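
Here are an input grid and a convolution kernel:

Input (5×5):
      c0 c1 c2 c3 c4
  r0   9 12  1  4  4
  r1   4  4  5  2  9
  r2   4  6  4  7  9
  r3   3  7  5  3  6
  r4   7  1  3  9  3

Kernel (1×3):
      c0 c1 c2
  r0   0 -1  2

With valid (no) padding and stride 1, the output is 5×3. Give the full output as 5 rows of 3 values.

Output[0,0]: The receptive field on the input at this output position is [9 12 1]. Elementwise product with the kernel and sum: 12·-1 + 1·2.

-10 7 4
6 -1 16
2 10 11
3 1 9
5 15 -3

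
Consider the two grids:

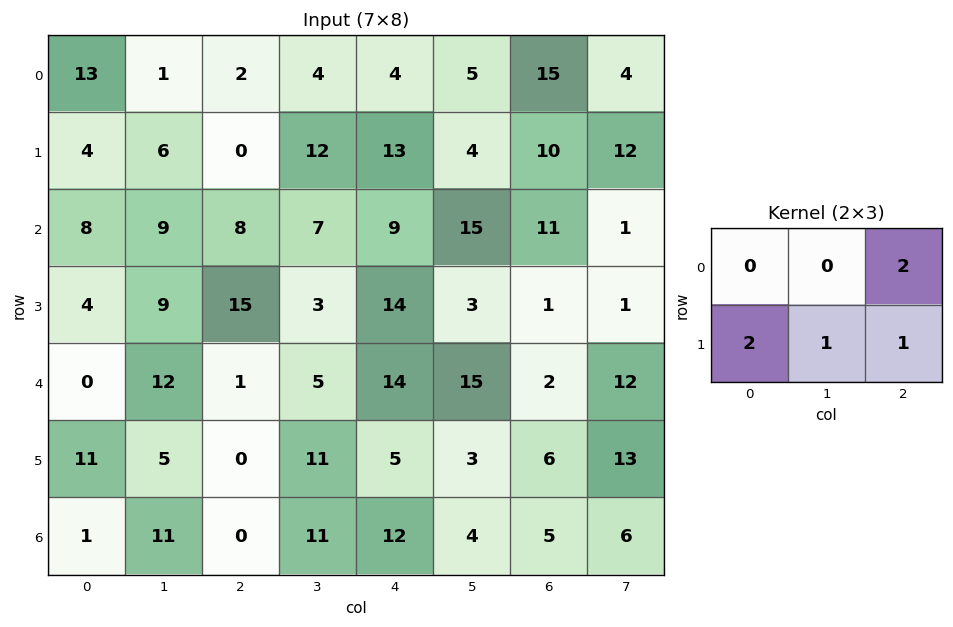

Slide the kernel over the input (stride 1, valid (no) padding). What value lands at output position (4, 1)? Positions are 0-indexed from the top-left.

The receptive field on the input at this output position is [12 1 5 / 5 0 11]. Elementwise product with the kernel and sum: 5·2 + 5·2 + 0·1 + 11·1.

31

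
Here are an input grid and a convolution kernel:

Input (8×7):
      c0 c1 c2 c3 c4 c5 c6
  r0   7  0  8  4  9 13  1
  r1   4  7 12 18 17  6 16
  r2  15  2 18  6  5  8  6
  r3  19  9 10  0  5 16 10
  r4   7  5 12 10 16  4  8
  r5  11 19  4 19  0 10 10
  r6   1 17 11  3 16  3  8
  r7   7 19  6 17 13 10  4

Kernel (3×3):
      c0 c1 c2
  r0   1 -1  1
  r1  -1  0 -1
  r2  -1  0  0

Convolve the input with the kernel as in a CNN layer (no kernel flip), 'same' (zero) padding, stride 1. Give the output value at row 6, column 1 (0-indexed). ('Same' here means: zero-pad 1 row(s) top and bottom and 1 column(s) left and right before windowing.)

-23

The receptive field on the zero-padded input at this output position is [11 19 4 / 1 17 11 / 7 19 6]. Elementwise product with the kernel and sum: 11·1 + 19·-1 + 4·1 + 1·-1 + 11·-1 + 7·-1.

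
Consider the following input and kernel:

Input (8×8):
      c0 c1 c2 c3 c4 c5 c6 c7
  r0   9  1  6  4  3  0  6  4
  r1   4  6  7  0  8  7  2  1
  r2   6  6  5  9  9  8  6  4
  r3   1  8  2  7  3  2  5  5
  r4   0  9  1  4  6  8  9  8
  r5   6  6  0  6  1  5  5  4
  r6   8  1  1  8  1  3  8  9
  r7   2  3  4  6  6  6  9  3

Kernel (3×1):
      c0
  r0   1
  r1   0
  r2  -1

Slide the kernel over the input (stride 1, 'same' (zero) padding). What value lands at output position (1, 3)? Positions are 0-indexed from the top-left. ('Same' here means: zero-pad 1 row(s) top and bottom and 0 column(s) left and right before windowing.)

-5

The receptive field on the zero-padded input at this output position is [4 / 0 / 9]. Elementwise product with the kernel and sum: 4·1 + 9·-1.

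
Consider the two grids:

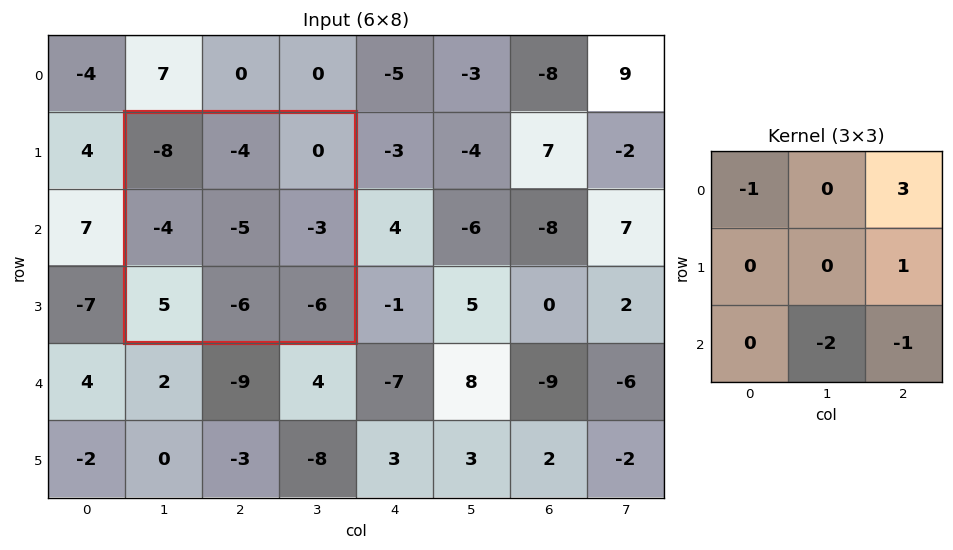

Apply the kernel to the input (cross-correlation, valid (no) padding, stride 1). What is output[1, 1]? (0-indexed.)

The receptive field on the input at this output position is [-8 -4 0 / -4 -5 -3 / 5 -6 -6]. Elementwise product with the kernel and sum: -8·-1 + 0·3 + -3·1 + -6·-2 + -6·-1.

23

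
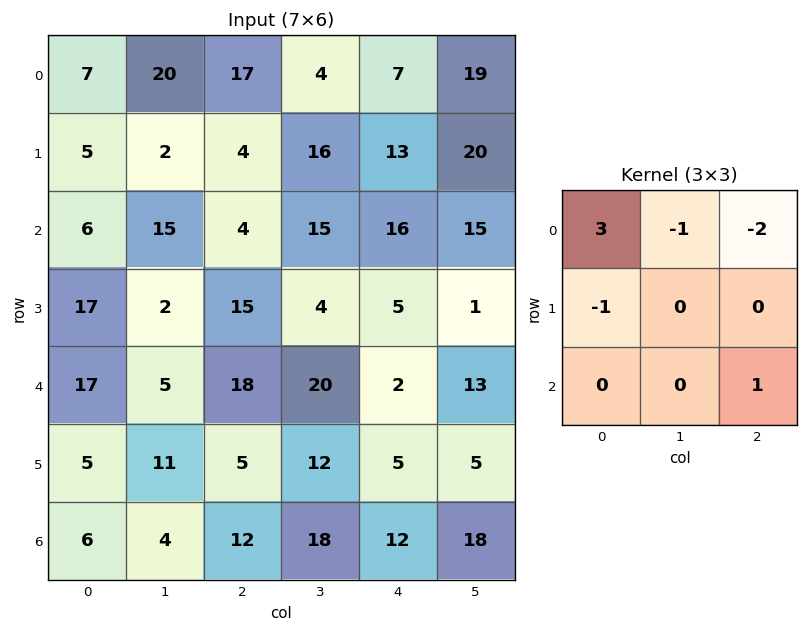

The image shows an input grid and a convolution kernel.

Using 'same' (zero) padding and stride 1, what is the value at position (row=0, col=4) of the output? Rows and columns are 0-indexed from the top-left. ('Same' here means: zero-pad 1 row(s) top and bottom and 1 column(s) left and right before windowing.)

16

The receptive field on the zero-padded input at this output position is [0 0 0 / 4 7 19 / 16 13 20]. Elementwise product with the kernel and sum: 0·3 + 0·-1 + 0·-2 + 4·-1 + 20·1.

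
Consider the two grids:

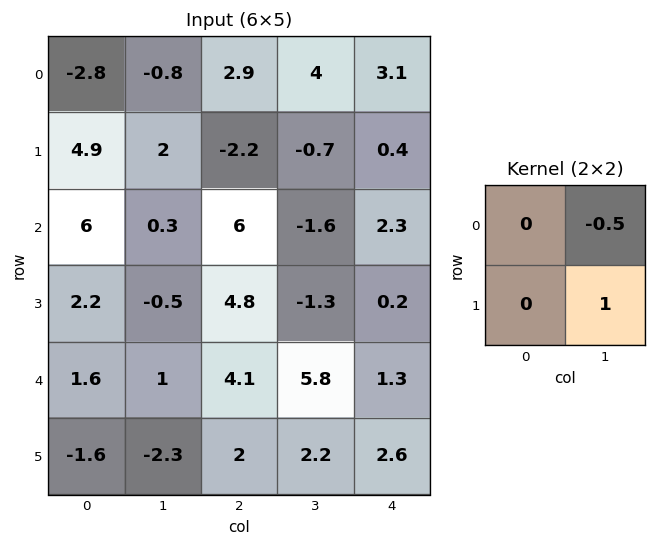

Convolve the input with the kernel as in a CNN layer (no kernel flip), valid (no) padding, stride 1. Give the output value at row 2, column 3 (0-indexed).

The receptive field on the input at this output position is [-1.6 2.3 / -1.3 0.2]. Elementwise product with the kernel and sum: 2.3·-0.5 + 0.2·1.

-0.95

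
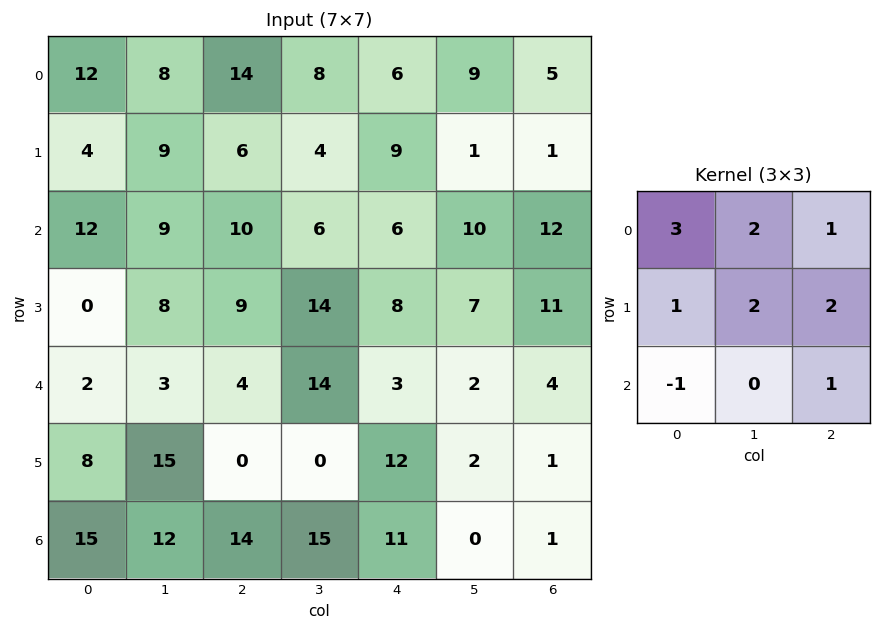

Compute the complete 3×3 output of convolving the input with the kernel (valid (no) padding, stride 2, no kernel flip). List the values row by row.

98 92 60
100 100 95
53 64 25

Output[0,0]: The receptive field on the input at this output position is [12 8 14 / 4 9 6 / 12 9 10]. Elementwise product with the kernel and sum: 12·3 + 8·2 + 14·1 + 4·1 + 9·2 + 6·2 + 12·-1 + 10·1.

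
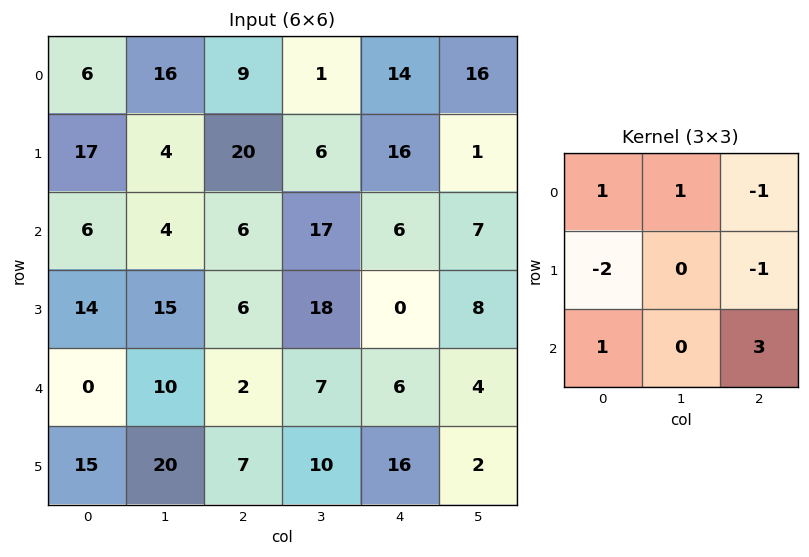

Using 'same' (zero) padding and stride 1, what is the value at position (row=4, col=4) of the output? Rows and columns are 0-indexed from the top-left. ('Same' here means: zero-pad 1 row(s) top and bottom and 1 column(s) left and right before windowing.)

The receptive field on the zero-padded input at this output position is [18 0 8 / 7 6 4 / 10 16 2]. Elementwise product with the kernel and sum: 18·1 + 0·1 + 8·-1 + 7·-2 + 4·-1 + 10·1 + 2·3.

8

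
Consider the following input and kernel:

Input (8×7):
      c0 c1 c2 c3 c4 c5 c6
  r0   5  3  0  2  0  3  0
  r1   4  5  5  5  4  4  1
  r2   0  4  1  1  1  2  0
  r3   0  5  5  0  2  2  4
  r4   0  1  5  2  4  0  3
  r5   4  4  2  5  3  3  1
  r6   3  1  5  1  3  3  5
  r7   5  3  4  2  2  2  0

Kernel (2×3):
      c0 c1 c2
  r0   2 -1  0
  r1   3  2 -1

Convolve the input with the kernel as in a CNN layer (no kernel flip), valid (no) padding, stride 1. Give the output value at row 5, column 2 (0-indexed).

13

The receptive field on the input at this output position is [2 5 3 / 5 1 3]. Elementwise product with the kernel and sum: 2·2 + 5·-1 + 5·3 + 1·2 + 3·-1.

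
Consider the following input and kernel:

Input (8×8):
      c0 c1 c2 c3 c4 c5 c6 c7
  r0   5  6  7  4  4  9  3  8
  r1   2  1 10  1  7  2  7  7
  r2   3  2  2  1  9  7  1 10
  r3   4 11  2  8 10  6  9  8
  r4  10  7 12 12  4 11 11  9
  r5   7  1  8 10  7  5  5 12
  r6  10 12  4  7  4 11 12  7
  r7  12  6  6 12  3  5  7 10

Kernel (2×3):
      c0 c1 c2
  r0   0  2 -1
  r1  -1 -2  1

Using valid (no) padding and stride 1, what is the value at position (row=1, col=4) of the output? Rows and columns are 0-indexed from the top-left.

-25

The receptive field on the input at this output position is [7 2 7 / 9 7 1]. Elementwise product with the kernel and sum: 2·2 + 7·-1 + 9·-1 + 7·-2 + 1·1.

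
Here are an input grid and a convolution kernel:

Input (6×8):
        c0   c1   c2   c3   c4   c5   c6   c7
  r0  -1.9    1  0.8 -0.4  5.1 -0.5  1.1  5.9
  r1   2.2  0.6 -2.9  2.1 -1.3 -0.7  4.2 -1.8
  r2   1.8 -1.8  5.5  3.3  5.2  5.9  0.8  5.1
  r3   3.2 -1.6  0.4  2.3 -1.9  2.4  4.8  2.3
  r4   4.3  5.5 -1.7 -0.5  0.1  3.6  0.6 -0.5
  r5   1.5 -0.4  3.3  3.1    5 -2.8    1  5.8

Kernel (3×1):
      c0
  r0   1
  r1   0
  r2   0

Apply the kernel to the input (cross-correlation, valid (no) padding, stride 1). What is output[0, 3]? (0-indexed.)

The receptive field on the input at this output position is [-0.4 / 2.1 / 3.3]. Elementwise product with the kernel and sum: -0.4·1.

-0.4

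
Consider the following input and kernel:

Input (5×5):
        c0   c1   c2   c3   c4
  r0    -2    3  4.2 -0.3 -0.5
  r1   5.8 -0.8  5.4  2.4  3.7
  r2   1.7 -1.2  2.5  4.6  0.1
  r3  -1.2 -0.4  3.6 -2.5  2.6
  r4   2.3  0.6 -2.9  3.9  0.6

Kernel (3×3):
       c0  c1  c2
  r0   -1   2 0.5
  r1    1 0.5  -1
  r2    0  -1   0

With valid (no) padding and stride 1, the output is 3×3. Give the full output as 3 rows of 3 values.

Output[0,0]: The receptive field on the input at this output position is [-2 3 4.2 / 5.8 -0.8 5.4 / 1.7 -1.2 2.5]. Elementwise product with the kernel and sum: -2·-1 + 3·2 + 4.2·0.5 + 5.8·1 + -0.8·0.5 + 5.4·-1 + -1.2·-1.
Output[0,1]: The receptive field on the input at this output position is [3 4.2 -0.3 / -0.8 5.4 2.4 / -1.2 2.5 4.6]. Elementwise product with the kernel and sum: 3·-1 + 4.2·2 + -0.3·0.5 + -0.8·1 + 5.4·0.5 + 2.4·-1 + 2.5·-1.

11.3 2.25 -6.75
-5.7 4.65 8.45
-8.45 15.3 2.6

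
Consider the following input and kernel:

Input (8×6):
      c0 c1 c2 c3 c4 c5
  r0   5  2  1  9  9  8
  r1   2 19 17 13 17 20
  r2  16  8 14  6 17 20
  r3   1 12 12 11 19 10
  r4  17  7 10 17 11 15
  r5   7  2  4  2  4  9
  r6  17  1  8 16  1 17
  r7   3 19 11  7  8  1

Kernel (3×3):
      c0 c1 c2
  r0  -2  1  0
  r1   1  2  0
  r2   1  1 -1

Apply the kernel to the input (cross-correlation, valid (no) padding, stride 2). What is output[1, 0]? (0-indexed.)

15

The receptive field on the input at this output position is [16 8 14 / 1 12 12 / 17 7 10]. Elementwise product with the kernel and sum: 16·-2 + 8·1 + 1·1 + 12·2 + 17·1 + 7·1 + 10·-1.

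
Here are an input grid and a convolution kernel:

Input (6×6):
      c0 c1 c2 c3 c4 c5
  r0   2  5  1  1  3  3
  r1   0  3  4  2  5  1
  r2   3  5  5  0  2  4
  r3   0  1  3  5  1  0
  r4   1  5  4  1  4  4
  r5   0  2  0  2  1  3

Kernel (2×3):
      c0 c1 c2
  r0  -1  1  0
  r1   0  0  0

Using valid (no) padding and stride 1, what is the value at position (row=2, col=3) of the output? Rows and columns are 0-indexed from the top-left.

The receptive field on the input at this output position is [0 2 4 / 5 1 0]. Elementwise product with the kernel and sum: 0·-1 + 2·1.

2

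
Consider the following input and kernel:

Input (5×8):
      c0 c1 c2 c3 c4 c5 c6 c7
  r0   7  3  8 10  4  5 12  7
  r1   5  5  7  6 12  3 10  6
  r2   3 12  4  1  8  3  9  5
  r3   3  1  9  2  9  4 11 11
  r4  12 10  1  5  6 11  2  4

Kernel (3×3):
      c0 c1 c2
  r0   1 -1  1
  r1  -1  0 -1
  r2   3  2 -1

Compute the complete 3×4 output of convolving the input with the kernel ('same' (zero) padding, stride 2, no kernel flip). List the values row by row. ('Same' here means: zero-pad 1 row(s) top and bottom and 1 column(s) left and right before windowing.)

Output[0,0]: The receptive field on the zero-padded input at this output position is [0 0 0 / 0 7 3 / 0 5 5]. Elementwise product with the kernel and sum: 0·1 + 0·-1 + 0·1 + 0·-1 + 3·-1 + 0·3 + 5·2 + 5·-1.

2 10 24 11
-7 10 13 14
-12 -21 -19 -11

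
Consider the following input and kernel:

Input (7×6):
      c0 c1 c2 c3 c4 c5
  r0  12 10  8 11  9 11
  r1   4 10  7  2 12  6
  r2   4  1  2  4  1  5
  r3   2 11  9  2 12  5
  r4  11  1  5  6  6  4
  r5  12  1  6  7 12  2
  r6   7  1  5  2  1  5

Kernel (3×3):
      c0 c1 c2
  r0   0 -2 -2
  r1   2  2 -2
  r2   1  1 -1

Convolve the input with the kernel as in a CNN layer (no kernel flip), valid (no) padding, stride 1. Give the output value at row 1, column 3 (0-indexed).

-27

The receptive field on the input at this output position is [2 12 6 / 4 1 5 / 2 12 5]. Elementwise product with the kernel and sum: 12·-2 + 6·-2 + 4·2 + 1·2 + 5·-2 + 2·1 + 12·1 + 5·-1.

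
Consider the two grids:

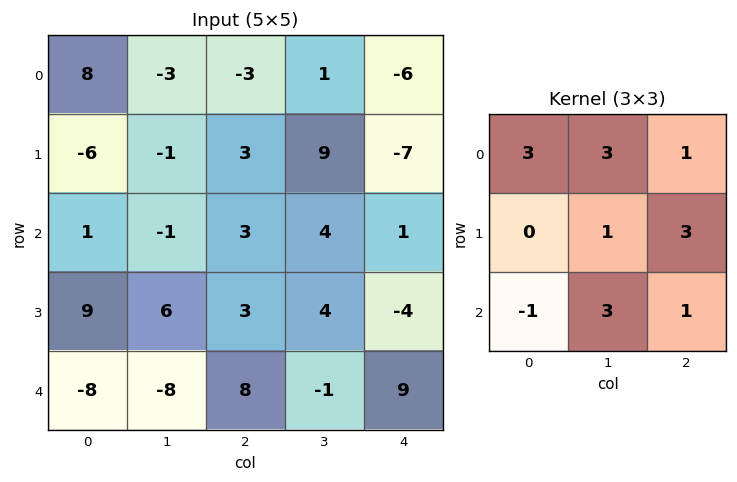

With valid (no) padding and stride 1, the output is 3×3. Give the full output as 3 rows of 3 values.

Output[0,0]: The receptive field on the input at this output position is [8 -3 -3 / -6 -1 3 / 1 -1 3]. Elementwise product with the kernel and sum: 8·3 + -3·3 + -3·1 + -1·1 + 3·3 + 1·-1 + -1·3 + 3·1.

19 27 -14
2 37 41
10 56 12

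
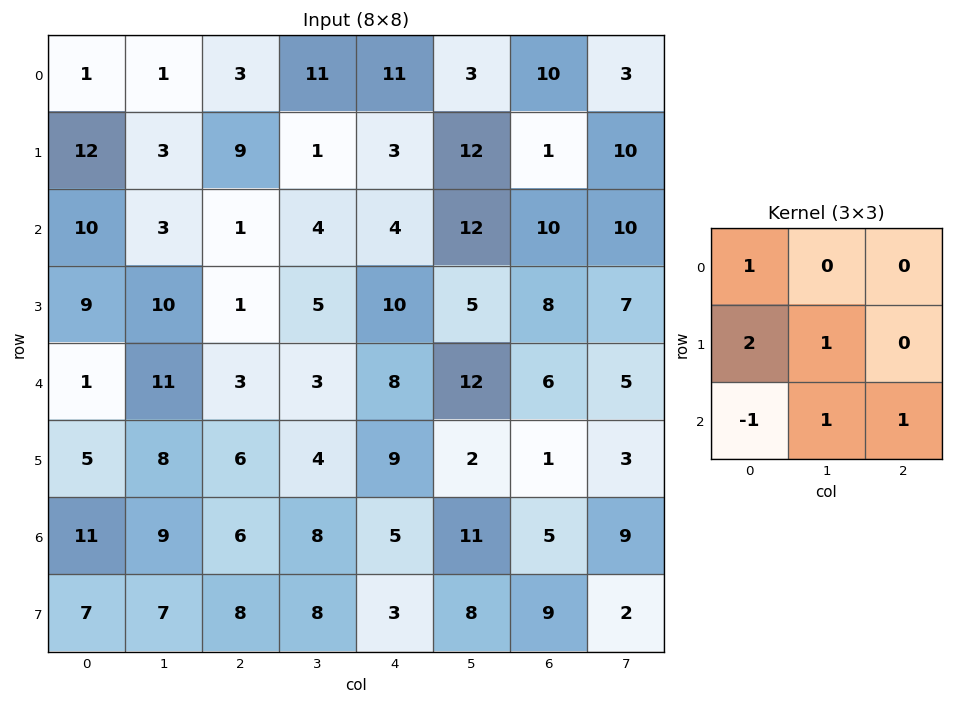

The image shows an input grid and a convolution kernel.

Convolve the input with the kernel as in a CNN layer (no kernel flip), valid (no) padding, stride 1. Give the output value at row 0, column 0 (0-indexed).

22

The receptive field on the input at this output position is [1 1 3 / 12 3 9 / 10 3 1]. Elementwise product with the kernel and sum: 1·1 + 12·2 + 3·1 + 10·-1 + 3·1 + 1·1.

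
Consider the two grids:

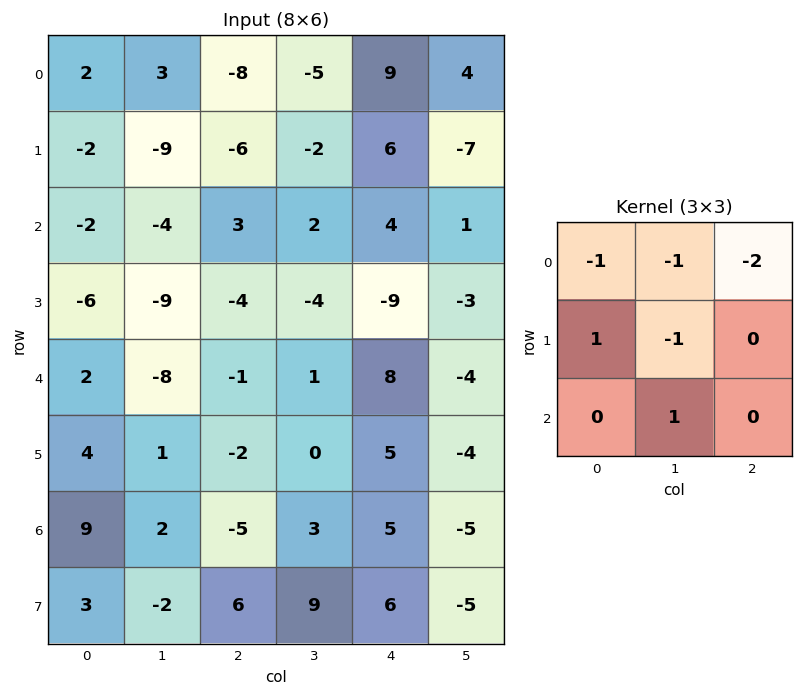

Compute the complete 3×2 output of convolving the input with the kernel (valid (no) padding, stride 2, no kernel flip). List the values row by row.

Output[0,0]: The receptive field on the input at this output position is [2 3 -8 / -2 -9 -6 / -2 -4 3]. Elementwise product with the kernel and sum: 2·-1 + 3·-1 + -8·-2 + -2·1 + -9·-1 + -4·1.

14 -7
-5 -12
13 -15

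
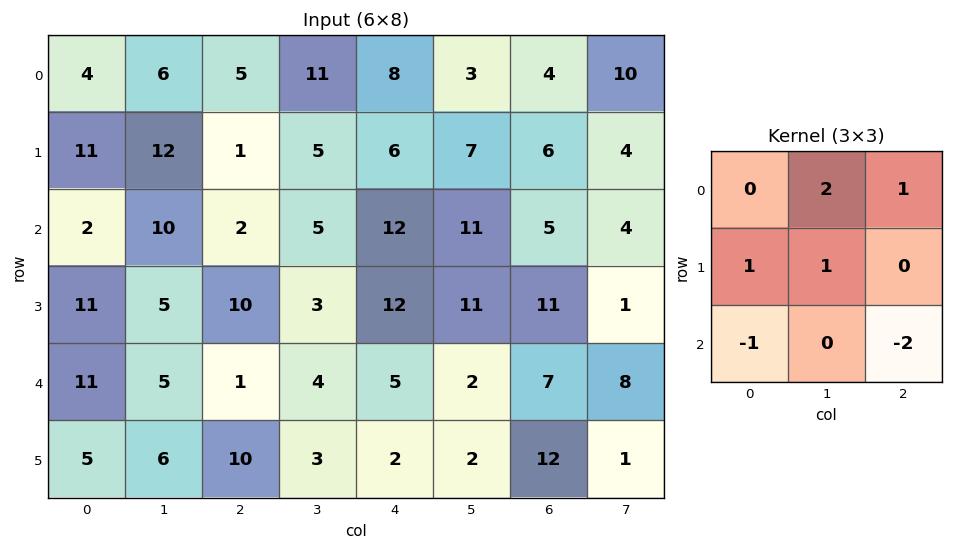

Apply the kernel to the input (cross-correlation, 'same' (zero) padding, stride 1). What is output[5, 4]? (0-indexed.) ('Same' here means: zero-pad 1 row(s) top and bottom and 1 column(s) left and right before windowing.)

The receptive field on the zero-padded input at this output position is [4 5 2 / 3 2 2 / 0 0 0]. Elementwise product with the kernel and sum: 5·2 + 2·1 + 3·1 + 2·1 + 0·-1 + 0·-2.

17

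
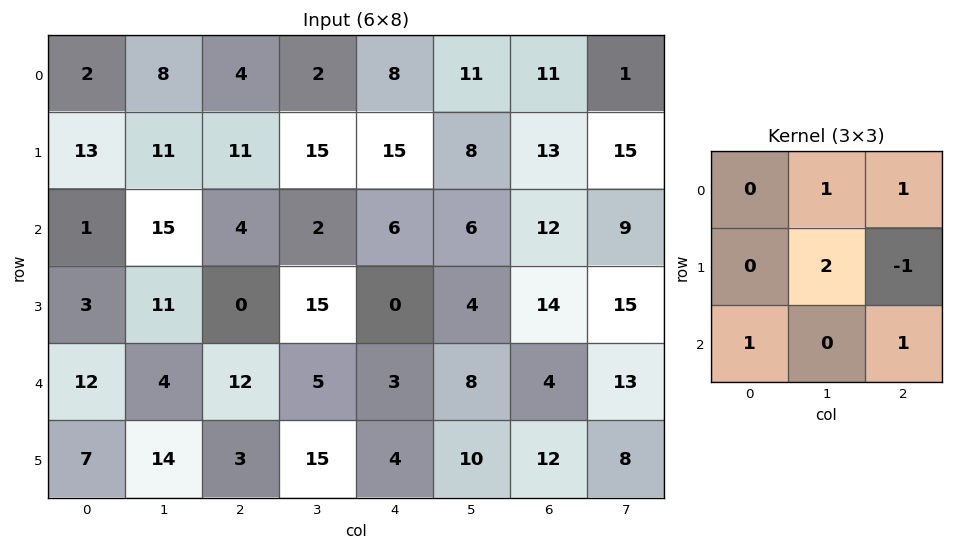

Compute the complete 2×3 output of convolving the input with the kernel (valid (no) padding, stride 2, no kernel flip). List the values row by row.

28 35 43
65 53 19

Output[0,0]: The receptive field on the input at this output position is [2 8 4 / 13 11 11 / 1 15 4]. Elementwise product with the kernel and sum: 8·1 + 4·1 + 11·2 + 11·-1 + 1·1 + 4·1.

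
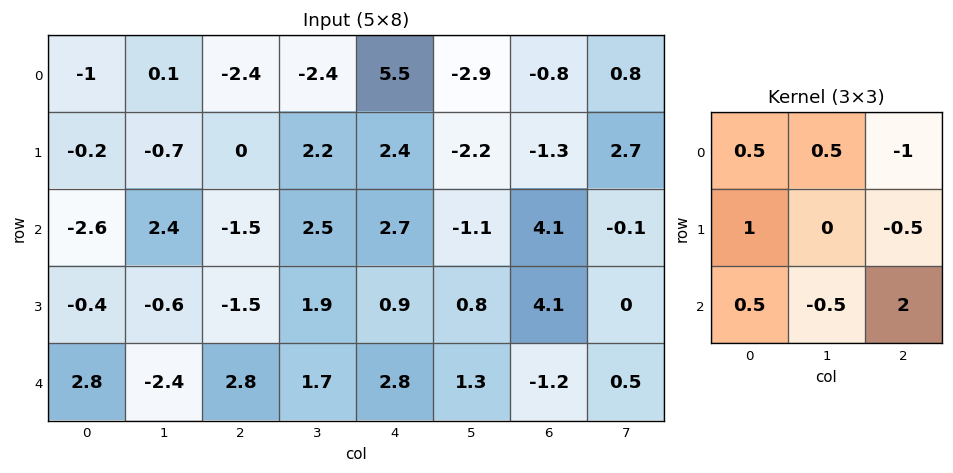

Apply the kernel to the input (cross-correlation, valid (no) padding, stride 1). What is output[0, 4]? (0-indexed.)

15.25

The receptive field on the input at this output position is [5.5 -2.9 -0.8 / 2.4 -2.2 -1.3 / 2.7 -1.1 4.1]. Elementwise product with the kernel and sum: 5.5·0.5 + -2.9·0.5 + -0.8·-1 + 2.4·1 + -1.3·-0.5 + 2.7·0.5 + -1.1·-0.5 + 4.1·2.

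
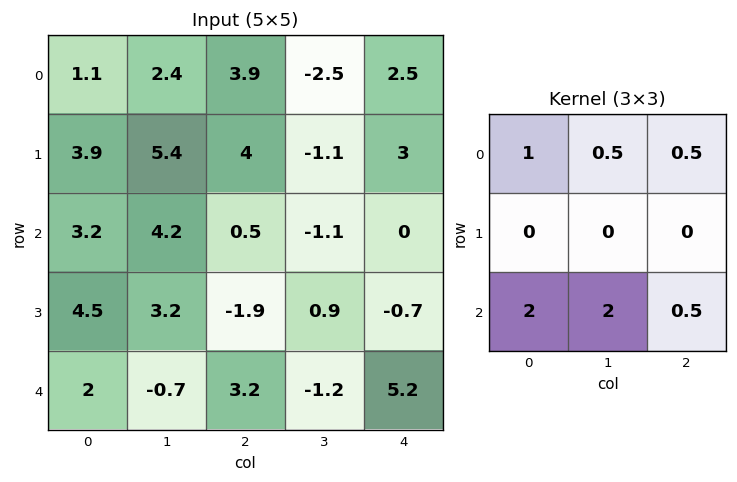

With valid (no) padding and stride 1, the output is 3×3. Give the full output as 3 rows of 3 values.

Output[0,0]: The receptive field on the input at this output position is [1.1 2.4 3.9 / 3.9 5.4 4 / 3.2 4.2 0.5]. Elementwise product with the kernel and sum: 1.1·1 + 2.4·0.5 + 3.9·0.5 + 3.2·2 + 4.2·2 + 0.5·0.5.
Output[0,1]: The receptive field on the input at this output position is [2.4 3.9 -2.5 / 5.4 4 -1.1 / 4.2 0.5 -1.1]. Elementwise product with the kernel and sum: 2.4·1 + 3.9·0.5 + -2.5·0.5 + 4.2·2 + 0.5·2 + -1.1·0.5.

19.3 11.95 2.7
23.05 9.9 2.6
9.75 8.3 6.55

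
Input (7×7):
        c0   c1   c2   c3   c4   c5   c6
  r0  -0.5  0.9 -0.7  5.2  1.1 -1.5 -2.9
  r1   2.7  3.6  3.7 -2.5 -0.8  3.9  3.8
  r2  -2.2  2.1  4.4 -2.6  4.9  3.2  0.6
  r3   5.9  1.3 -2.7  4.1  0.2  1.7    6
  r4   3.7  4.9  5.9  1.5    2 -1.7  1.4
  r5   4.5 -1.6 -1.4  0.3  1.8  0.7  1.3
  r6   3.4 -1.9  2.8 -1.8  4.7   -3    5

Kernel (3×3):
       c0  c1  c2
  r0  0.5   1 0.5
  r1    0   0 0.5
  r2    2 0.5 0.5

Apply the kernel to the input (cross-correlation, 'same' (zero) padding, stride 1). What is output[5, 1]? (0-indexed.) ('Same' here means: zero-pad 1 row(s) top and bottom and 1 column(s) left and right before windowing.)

16.25

The receptive field on the zero-padded input at this output position is [3.7 4.9 5.9 / 4.5 -1.6 -1.4 / 3.4 -1.9 2.8]. Elementwise product with the kernel and sum: 3.7·0.5 + 4.9·1 + 5.9·0.5 + -1.4·0.5 + 3.4·2 + -1.9·0.5 + 2.8·0.5.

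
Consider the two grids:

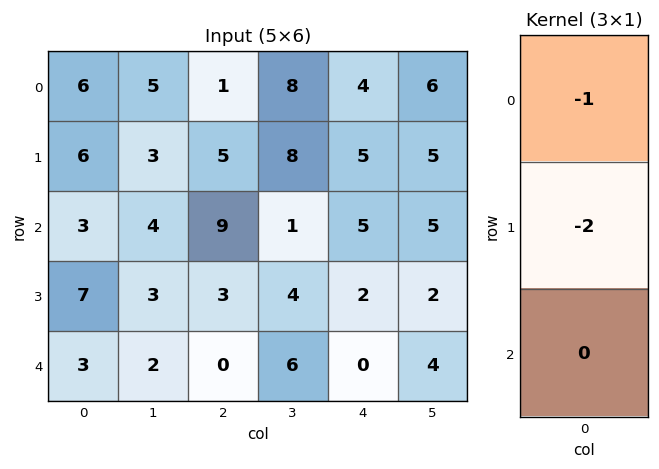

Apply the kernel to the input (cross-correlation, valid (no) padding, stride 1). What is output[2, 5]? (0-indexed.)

The receptive field on the input at this output position is [5 / 2 / 4]. Elementwise product with the kernel and sum: 5·-1 + 2·-2.

-9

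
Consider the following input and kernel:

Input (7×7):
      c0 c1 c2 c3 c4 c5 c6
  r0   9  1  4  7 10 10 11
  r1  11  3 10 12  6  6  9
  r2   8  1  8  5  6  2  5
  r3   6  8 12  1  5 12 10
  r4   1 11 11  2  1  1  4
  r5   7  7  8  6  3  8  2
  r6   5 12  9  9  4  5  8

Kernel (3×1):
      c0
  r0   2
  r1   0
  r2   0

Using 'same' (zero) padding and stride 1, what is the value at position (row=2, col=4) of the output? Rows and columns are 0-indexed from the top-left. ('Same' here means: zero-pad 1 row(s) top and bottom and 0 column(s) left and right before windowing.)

12

The receptive field on the zero-padded input at this output position is [6 / 6 / 5]. Elementwise product with the kernel and sum: 6·2.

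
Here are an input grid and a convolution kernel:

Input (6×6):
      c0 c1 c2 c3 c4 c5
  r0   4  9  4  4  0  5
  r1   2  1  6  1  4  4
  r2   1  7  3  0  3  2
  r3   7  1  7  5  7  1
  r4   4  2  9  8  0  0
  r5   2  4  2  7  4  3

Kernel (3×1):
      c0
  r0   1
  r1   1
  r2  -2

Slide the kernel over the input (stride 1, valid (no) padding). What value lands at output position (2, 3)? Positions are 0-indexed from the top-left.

-11

The receptive field on the input at this output position is [0 / 5 / 8]. Elementwise product with the kernel and sum: 0·1 + 5·1 + 8·-2.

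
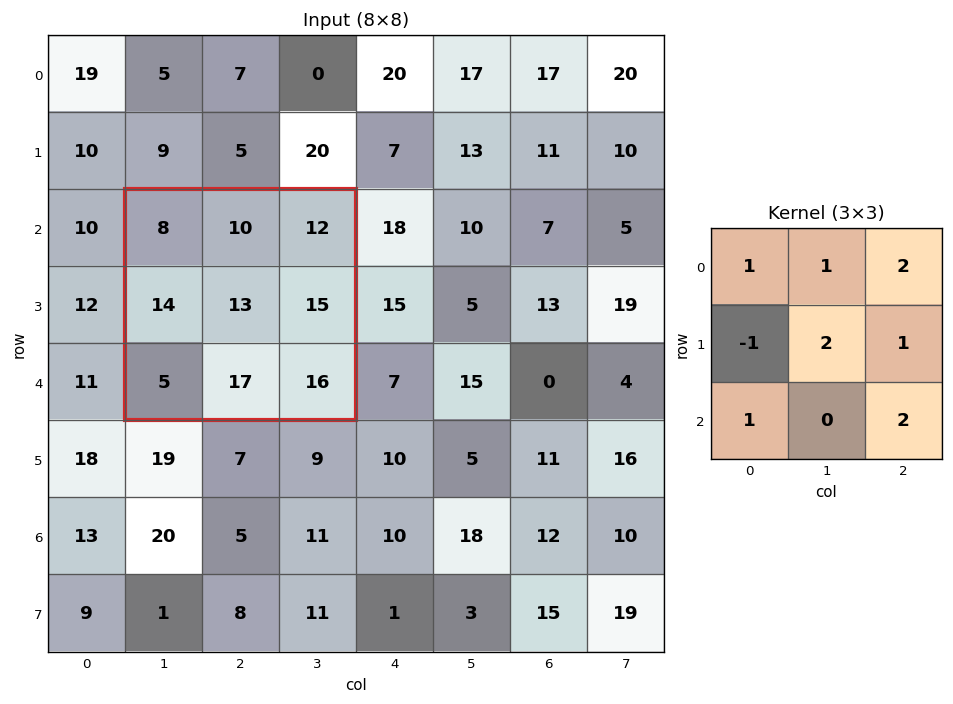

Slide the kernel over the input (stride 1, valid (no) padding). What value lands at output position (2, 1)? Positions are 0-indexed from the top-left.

The receptive field on the input at this output position is [8 10 12 / 14 13 15 / 5 17 16]. Elementwise product with the kernel and sum: 8·1 + 10·1 + 12·2 + 14·-1 + 13·2 + 15·1 + 5·1 + 16·2.

106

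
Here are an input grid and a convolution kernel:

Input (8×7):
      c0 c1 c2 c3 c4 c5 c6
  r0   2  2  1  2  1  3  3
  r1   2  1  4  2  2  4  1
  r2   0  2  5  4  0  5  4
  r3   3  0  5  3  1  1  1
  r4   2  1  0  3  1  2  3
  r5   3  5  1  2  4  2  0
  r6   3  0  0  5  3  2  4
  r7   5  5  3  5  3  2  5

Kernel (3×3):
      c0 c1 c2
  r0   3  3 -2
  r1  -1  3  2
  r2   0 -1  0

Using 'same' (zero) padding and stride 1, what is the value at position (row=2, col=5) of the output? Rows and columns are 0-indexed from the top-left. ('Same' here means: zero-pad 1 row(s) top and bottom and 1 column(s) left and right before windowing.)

The receptive field on the zero-padded input at this output position is [2 4 1 / 0 5 4 / 1 1 1]. Elementwise product with the kernel and sum: 2·3 + 4·3 + 1·-2 + 0·-1 + 5·3 + 4·2 + 1·-1.

38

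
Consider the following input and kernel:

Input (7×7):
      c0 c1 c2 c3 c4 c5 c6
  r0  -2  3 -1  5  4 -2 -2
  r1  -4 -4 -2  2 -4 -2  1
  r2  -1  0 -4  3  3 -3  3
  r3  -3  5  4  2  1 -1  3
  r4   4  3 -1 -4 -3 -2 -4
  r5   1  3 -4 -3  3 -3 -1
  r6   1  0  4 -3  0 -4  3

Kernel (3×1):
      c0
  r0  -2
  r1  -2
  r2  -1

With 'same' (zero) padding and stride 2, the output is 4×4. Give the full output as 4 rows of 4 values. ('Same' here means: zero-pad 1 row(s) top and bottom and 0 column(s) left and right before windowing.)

Output[0,0]: The receptive field on the zero-padded input at this output position is [0 / -2 / -4]. Elementwise product with the kernel and sum: 0·-2 + -2·-2 + -4·-1.

8 4 -4 3
13 8 1 -11
-3 -2 1 3
-4 0 -6 -4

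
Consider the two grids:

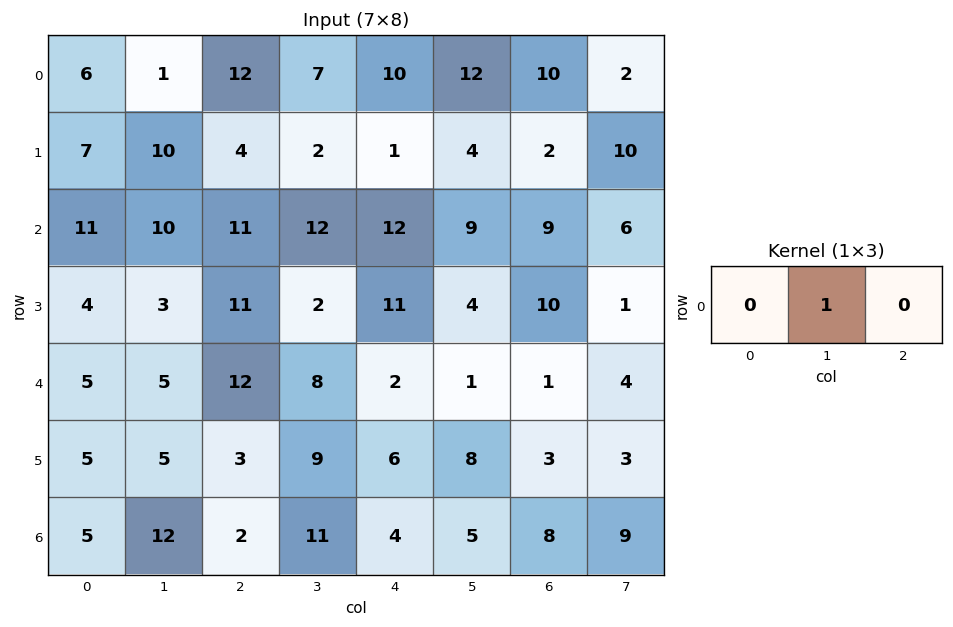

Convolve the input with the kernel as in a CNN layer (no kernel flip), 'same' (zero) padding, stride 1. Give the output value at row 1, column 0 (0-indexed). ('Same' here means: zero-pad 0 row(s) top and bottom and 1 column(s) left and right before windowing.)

The receptive field on the zero-padded input at this output position is [0 7 10]. Elementwise product with the kernel and sum: 7·1.

7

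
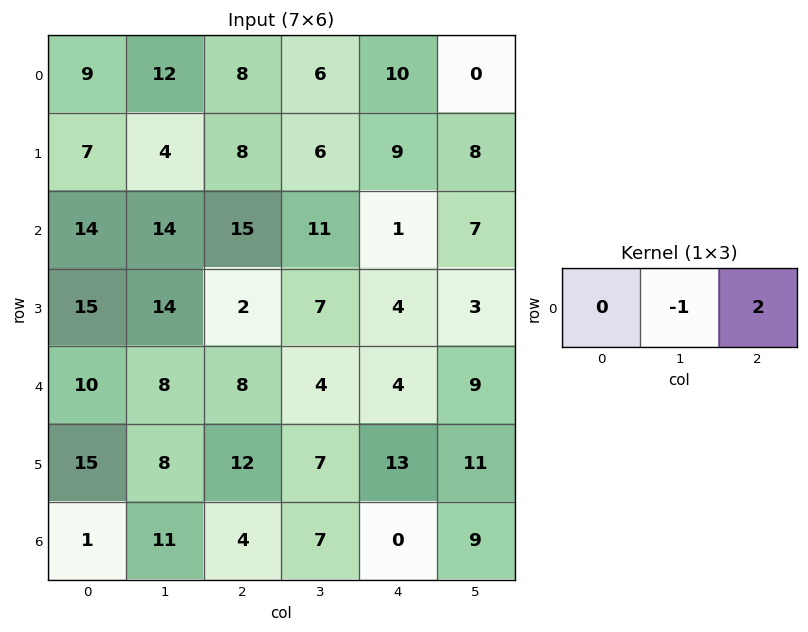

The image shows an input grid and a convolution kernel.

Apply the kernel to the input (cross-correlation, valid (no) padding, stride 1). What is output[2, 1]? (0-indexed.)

7

The receptive field on the input at this output position is [14 15 11]. Elementwise product with the kernel and sum: 15·-1 + 11·2.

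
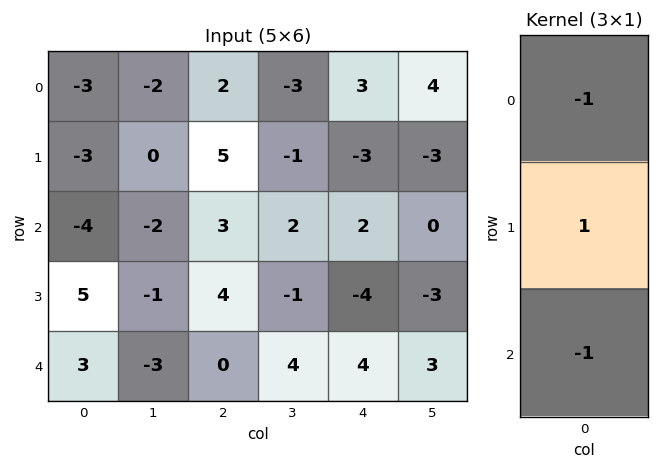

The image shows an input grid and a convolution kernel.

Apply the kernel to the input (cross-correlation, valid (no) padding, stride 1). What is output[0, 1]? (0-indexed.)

4

The receptive field on the input at this output position is [-2 / 0 / -2]. Elementwise product with the kernel and sum: -2·-1 + 0·1 + -2·-1.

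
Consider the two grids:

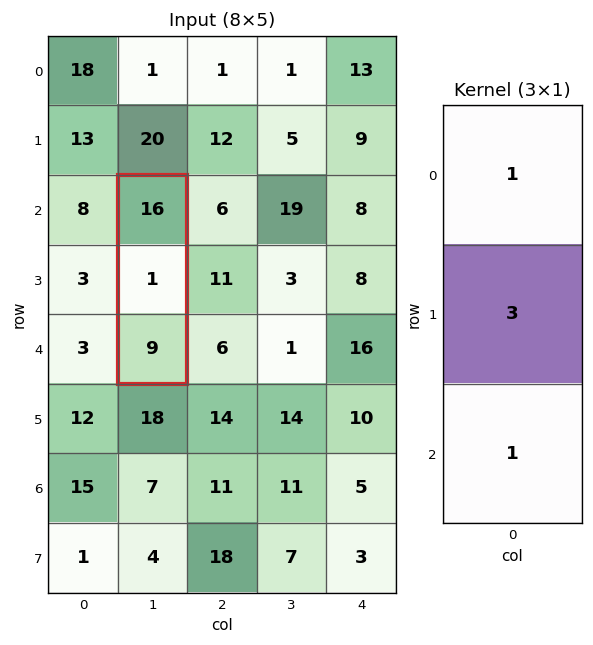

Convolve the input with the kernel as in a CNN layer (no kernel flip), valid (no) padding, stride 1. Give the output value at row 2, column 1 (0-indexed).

28

The receptive field on the input at this output position is [16 / 1 / 9]. Elementwise product with the kernel and sum: 16·1 + 1·3 + 9·1.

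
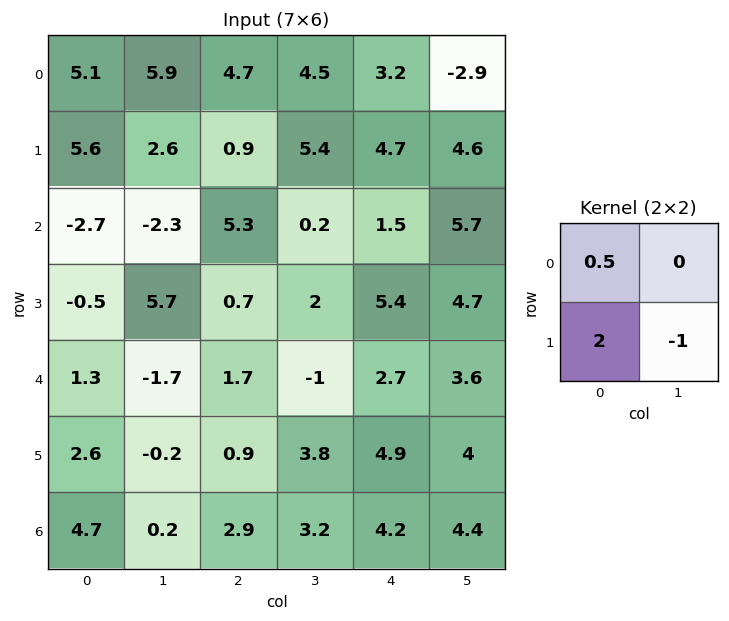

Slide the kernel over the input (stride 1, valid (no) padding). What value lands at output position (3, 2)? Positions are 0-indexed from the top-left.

4.75

The receptive field on the input at this output position is [0.7 2 / 1.7 -1]. Elementwise product with the kernel and sum: 0.7·0.5 + 1.7·2 + -1·-1.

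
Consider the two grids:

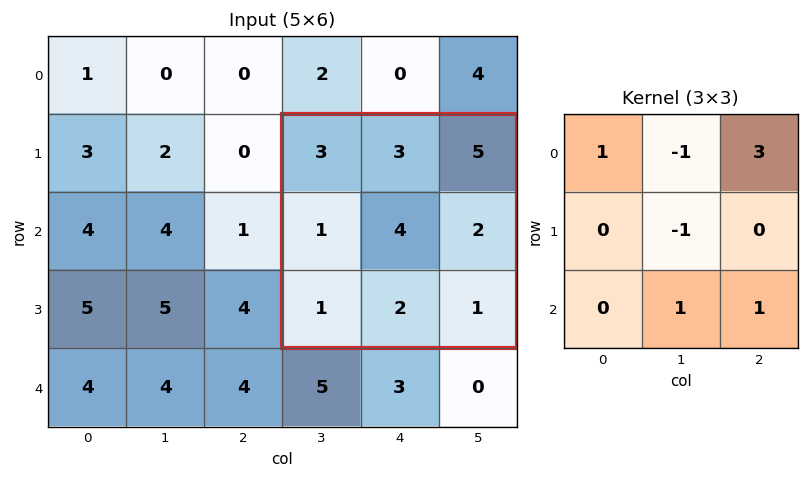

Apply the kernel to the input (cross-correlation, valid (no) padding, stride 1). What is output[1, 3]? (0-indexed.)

14

The receptive field on the input at this output position is [3 3 5 / 1 4 2 / 1 2 1]. Elementwise product with the kernel and sum: 3·1 + 3·-1 + 5·3 + 4·-1 + 2·1 + 1·1.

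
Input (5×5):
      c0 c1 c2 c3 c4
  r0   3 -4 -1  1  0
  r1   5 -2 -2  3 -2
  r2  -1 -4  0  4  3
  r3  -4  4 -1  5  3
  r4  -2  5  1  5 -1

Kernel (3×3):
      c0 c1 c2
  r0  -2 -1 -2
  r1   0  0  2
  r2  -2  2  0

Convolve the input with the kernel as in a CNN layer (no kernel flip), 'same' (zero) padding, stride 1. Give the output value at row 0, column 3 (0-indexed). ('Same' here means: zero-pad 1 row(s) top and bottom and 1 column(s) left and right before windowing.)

10

The receptive field on the zero-padded input at this output position is [0 0 0 / -1 1 0 / -2 3 -2]. Elementwise product with the kernel and sum: 0·-2 + 0·-1 + 0·-2 + 0·2 + -2·-2 + 3·2.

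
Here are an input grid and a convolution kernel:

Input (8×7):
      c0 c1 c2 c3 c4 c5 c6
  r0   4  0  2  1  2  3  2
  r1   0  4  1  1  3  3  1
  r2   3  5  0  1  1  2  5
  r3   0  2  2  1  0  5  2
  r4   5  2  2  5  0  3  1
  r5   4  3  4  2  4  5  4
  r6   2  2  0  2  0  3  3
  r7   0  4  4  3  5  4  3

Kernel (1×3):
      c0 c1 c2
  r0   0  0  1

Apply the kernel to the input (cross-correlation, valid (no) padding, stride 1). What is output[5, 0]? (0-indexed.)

4

The receptive field on the input at this output position is [4 3 4]. Elementwise product with the kernel and sum: 4·1.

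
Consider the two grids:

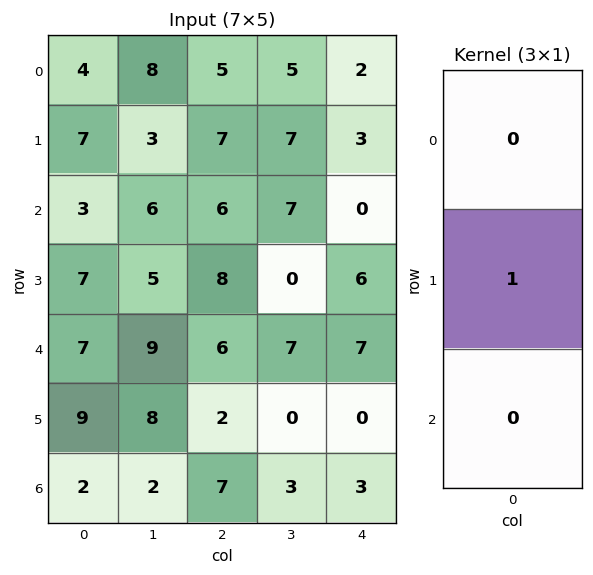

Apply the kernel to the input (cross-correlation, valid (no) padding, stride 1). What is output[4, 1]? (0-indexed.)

The receptive field on the input at this output position is [9 / 8 / 2]. Elementwise product with the kernel and sum: 8·1.

8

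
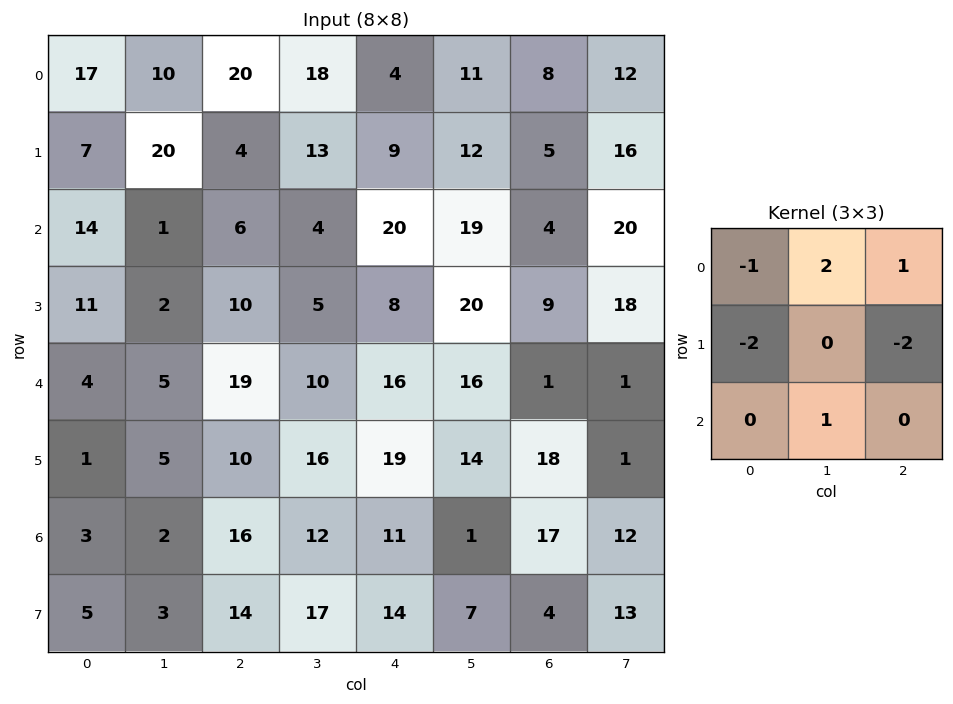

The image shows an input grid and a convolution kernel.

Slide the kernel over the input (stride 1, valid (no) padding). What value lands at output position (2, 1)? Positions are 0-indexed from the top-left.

The receptive field on the input at this output position is [1 6 4 / 2 10 5 / 5 19 10]. Elementwise product with the kernel and sum: 1·-1 + 6·2 + 4·1 + 2·-2 + 5·-2 + 19·1.

20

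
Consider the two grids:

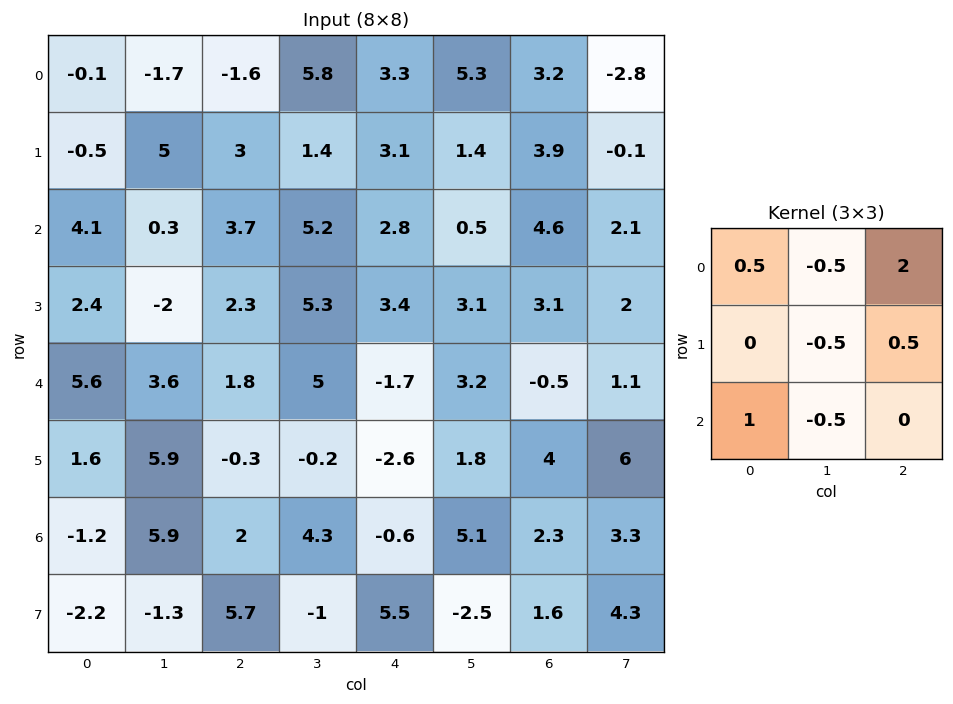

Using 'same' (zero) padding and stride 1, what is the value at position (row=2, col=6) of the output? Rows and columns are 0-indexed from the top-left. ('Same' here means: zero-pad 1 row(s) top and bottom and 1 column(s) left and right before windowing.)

The receptive field on the zero-padded input at this output position is [1.4 3.9 -0.1 / 0.5 4.6 2.1 / 3.1 3.1 2]. Elementwise product with the kernel and sum: 1.4·0.5 + 3.9·-0.5 + -0.1·2 + 4.6·-0.5 + 2.1·0.5 + 3.1·1 + 3.1·-0.5.

-1.15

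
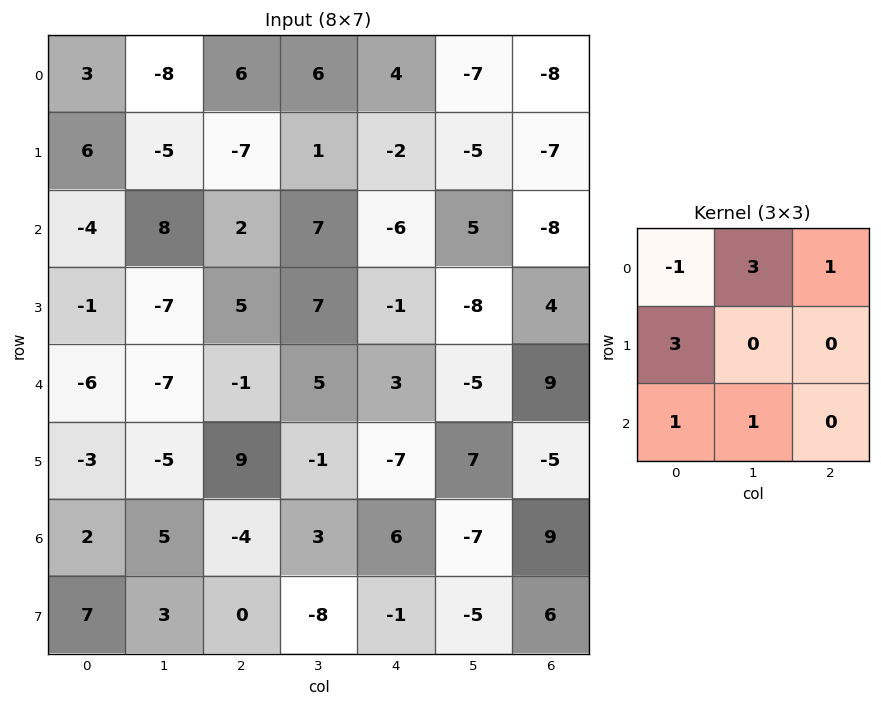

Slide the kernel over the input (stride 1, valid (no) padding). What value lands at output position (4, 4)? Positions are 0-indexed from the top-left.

-31

The receptive field on the input at this output position is [3 -5 9 / -7 7 -5 / 6 -7 9]. Elementwise product with the kernel and sum: 3·-1 + -5·3 + 9·1 + -7·3 + 6·1 + -7·1.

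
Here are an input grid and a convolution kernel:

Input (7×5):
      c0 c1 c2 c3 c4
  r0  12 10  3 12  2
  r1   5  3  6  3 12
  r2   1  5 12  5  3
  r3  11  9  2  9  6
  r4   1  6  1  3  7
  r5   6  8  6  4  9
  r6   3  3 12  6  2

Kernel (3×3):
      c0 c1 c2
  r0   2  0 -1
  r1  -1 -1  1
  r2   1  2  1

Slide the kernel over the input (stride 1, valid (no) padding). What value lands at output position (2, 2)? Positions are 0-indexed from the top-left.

The receptive field on the input at this output position is [12 5 3 / 2 9 6 / 1 3 7]. Elementwise product with the kernel and sum: 12·2 + 3·-1 + 2·-1 + 9·-1 + 6·1 + 1·1 + 3·2 + 7·1.

30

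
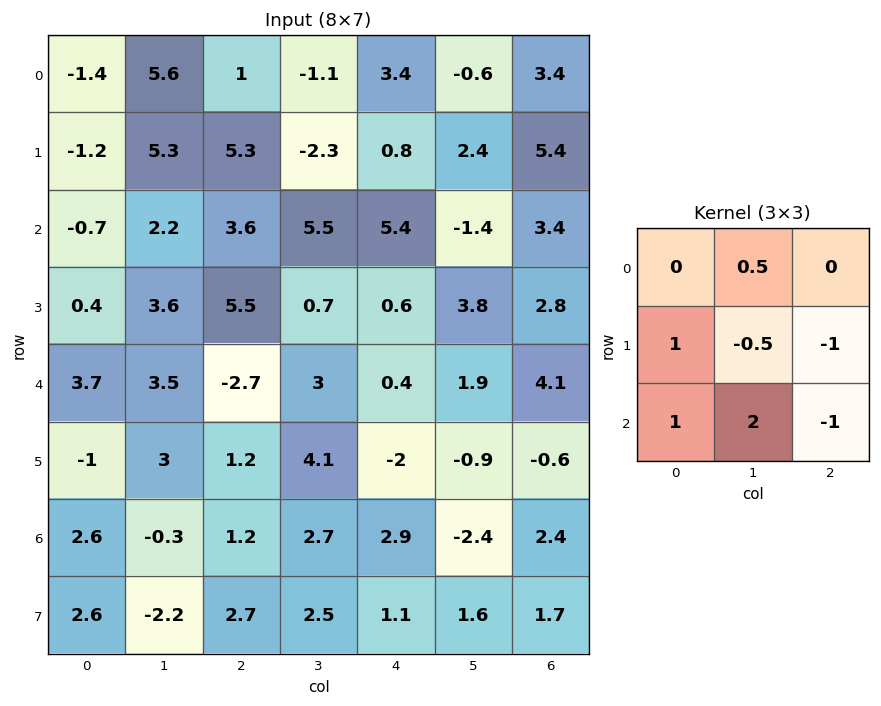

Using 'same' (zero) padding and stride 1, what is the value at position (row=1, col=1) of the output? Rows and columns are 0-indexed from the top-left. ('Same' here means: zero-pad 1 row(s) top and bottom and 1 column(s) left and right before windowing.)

The receptive field on the zero-padded input at this output position is [-1.4 5.6 1 / -1.2 5.3 5.3 / -0.7 2.2 3.6]. Elementwise product with the kernel and sum: 5.6·0.5 + -1.2·1 + 5.3·-0.5 + 5.3·-1 + -0.7·1 + 2.2·2 + 3.6·-1.

-6.25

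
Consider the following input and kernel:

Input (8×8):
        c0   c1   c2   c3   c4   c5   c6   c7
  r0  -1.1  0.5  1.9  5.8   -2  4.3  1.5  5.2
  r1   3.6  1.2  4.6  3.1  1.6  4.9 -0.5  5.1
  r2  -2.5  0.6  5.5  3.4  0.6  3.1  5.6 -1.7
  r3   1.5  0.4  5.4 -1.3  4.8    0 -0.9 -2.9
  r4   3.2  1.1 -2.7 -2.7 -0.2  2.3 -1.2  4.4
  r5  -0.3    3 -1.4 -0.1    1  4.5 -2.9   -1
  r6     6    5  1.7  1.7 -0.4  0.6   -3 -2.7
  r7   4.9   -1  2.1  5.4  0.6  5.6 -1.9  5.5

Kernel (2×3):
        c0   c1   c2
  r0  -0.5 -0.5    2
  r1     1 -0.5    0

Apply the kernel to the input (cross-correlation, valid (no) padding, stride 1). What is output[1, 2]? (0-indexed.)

3.15

The receptive field on the input at this output position is [4.6 3.1 1.6 / 5.5 3.4 0.6]. Elementwise product with the kernel and sum: 4.6·-0.5 + 3.1·-0.5 + 1.6·2 + 5.5·1 + 3.4·-0.5.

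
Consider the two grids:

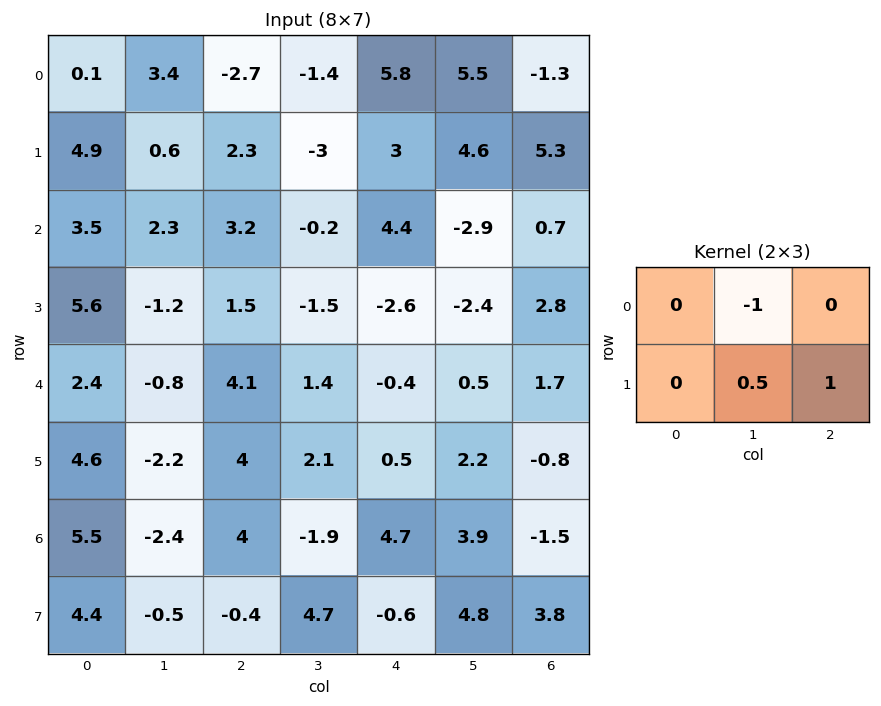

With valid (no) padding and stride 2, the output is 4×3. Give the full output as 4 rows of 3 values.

-0.8 2.9 2.1
-1.4 -3.15 4.5
3.7 0.15 -0.2
1.75 3.65 2.3

Output[0,0]: The receptive field on the input at this output position is [0.1 3.4 -2.7 / 4.9 0.6 2.3]. Elementwise product with the kernel and sum: 3.4·-1 + 0.6·0.5 + 2.3·1.
Output[0,1]: The receptive field on the input at this output position is [-2.7 -1.4 5.8 / 2.3 -3 3]. Elementwise product with the kernel and sum: -1.4·-1 + -3·0.5 + 3·1.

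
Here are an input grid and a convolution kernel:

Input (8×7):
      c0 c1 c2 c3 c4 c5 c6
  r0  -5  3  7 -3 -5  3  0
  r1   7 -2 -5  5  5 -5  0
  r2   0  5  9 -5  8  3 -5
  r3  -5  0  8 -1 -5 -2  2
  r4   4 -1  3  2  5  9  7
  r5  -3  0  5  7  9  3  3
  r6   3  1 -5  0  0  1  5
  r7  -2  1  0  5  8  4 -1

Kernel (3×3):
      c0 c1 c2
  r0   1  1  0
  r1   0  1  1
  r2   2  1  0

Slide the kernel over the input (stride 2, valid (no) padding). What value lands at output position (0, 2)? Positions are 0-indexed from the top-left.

12

The receptive field on the input at this output position is [-5 3 0 / 5 -5 0 / 8 3 -5]. Elementwise product with the kernel and sum: -5·1 + 3·1 + -5·1 + 0·1 + 8·2 + 3·1.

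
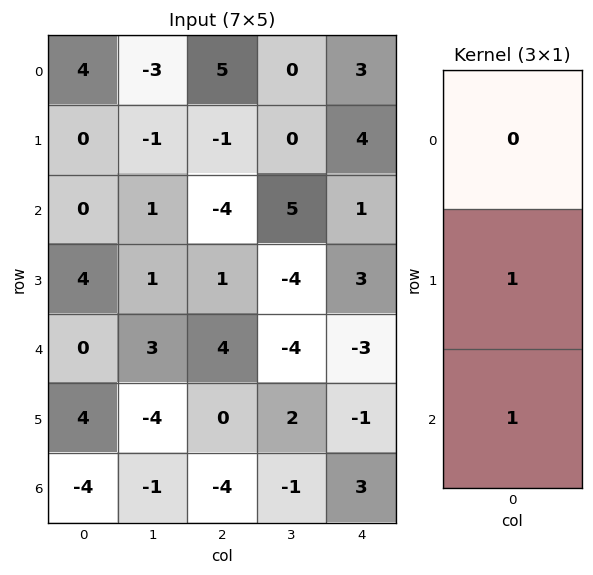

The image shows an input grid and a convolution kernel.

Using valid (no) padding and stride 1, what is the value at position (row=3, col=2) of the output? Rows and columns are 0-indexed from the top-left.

The receptive field on the input at this output position is [1 / 4 / 0]. Elementwise product with the kernel and sum: 4·1 + 0·1.

4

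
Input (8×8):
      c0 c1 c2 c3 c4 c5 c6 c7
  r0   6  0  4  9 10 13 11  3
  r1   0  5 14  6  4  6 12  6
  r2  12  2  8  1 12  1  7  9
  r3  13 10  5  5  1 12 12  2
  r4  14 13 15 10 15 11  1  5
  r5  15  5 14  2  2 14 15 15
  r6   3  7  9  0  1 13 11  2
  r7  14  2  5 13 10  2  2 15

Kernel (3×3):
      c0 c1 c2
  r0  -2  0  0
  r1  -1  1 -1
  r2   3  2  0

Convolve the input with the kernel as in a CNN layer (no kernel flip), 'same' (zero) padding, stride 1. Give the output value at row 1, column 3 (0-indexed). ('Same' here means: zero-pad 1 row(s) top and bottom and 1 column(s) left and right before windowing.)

6

The receptive field on the zero-padded input at this output position is [4 9 10 / 14 6 4 / 8 1 12]. Elementwise product with the kernel and sum: 4·-2 + 14·-1 + 6·1 + 4·-1 + 8·3 + 1·2.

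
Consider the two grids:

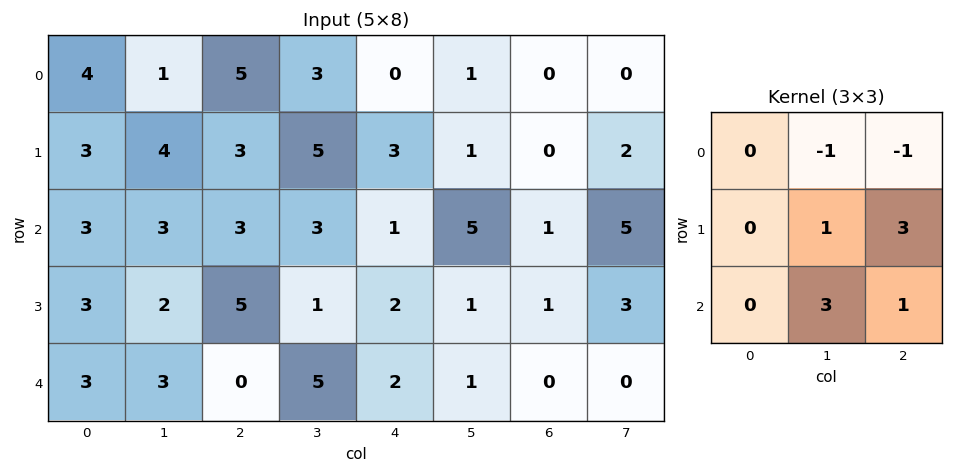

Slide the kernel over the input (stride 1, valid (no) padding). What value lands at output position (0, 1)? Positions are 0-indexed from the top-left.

22

The receptive field on the input at this output position is [1 5 3 / 4 3 5 / 3 3 3]. Elementwise product with the kernel and sum: 5·-1 + 3·-1 + 3·1 + 5·3 + 3·3 + 3·1.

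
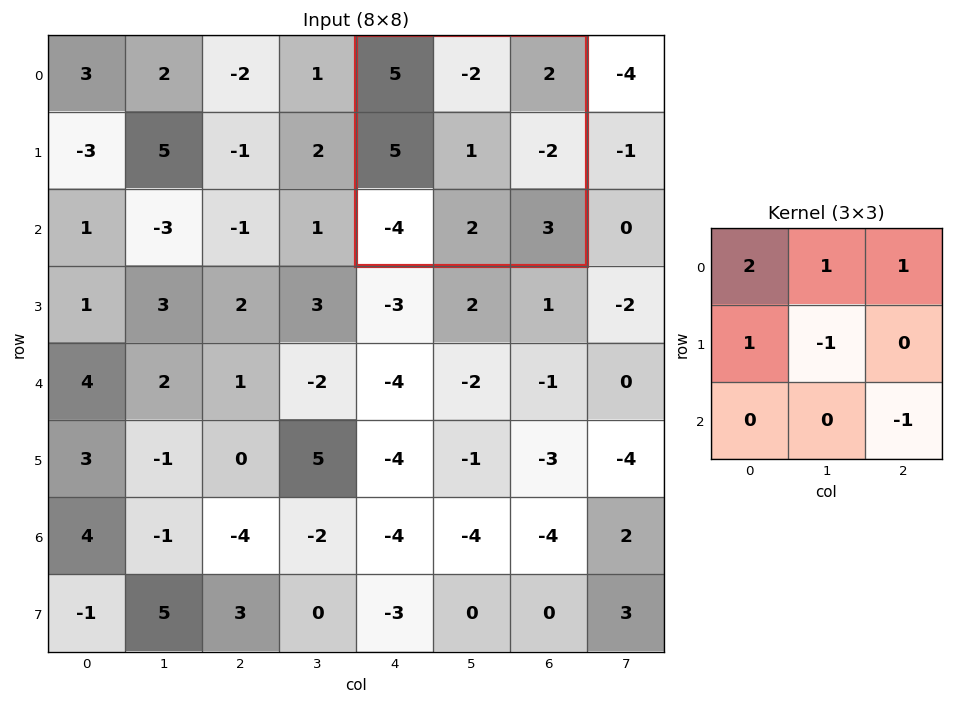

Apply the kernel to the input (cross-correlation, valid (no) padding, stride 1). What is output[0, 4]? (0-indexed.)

11

The receptive field on the input at this output position is [5 -2 2 / 5 1 -2 / -4 2 3]. Elementwise product with the kernel and sum: 5·2 + -2·1 + 2·1 + 5·1 + 1·-1 + 3·-1.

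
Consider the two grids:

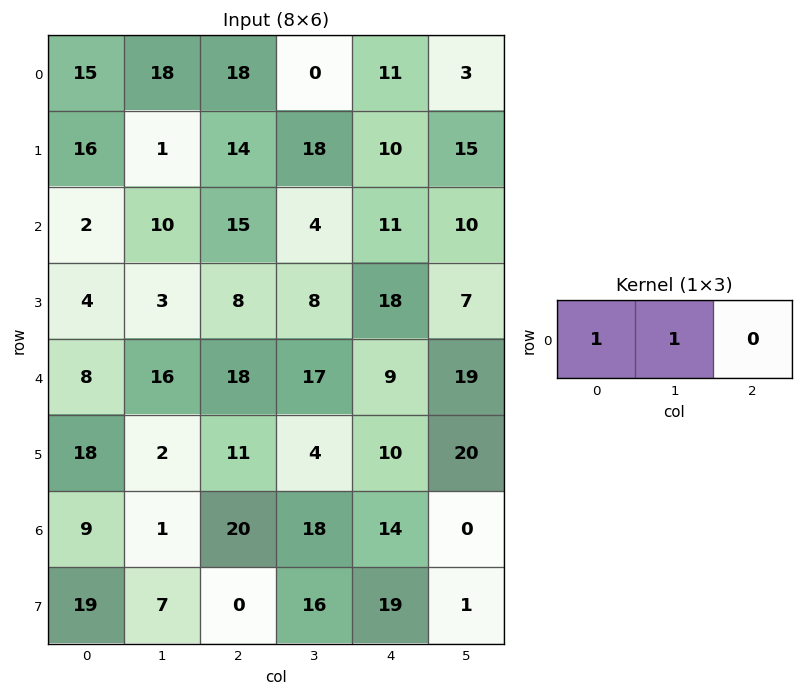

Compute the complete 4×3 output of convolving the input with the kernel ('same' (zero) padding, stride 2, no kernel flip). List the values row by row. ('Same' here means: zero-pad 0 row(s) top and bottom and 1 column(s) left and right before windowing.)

Output[0,0]: The receptive field on the zero-padded input at this output position is [0 15 18]. Elementwise product with the kernel and sum: 0·1 + 15·1.
Output[0,1]: The receptive field on the zero-padded input at this output position is [18 18 0]. Elementwise product with the kernel and sum: 18·1 + 18·1.

15 36 11
2 25 15
8 34 26
9 21 32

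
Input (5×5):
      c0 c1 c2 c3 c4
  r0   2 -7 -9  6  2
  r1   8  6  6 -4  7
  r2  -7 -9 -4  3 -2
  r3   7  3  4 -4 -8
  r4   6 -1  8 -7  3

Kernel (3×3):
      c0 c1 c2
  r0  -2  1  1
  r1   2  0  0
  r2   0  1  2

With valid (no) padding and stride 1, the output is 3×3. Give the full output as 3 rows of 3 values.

Output[0,0]: The receptive field on the input at this output position is [2 -7 -9 / 8 6 6 / -7 -9 -4]. Elementwise product with the kernel and sum: 2·-2 + -7·1 + -9·1 + 8·2 + -9·1 + -4·2.

-21 25 37
-7 -32 -37
30 17 16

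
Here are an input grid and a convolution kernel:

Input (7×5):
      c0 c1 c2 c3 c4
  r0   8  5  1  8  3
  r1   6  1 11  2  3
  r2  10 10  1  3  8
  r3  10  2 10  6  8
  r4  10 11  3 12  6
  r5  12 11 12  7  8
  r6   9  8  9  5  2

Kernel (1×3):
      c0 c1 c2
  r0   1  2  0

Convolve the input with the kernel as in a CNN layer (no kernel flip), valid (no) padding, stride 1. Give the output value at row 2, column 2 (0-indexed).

7

The receptive field on the input at this output position is [1 3 8]. Elementwise product with the kernel and sum: 1·1 + 3·2.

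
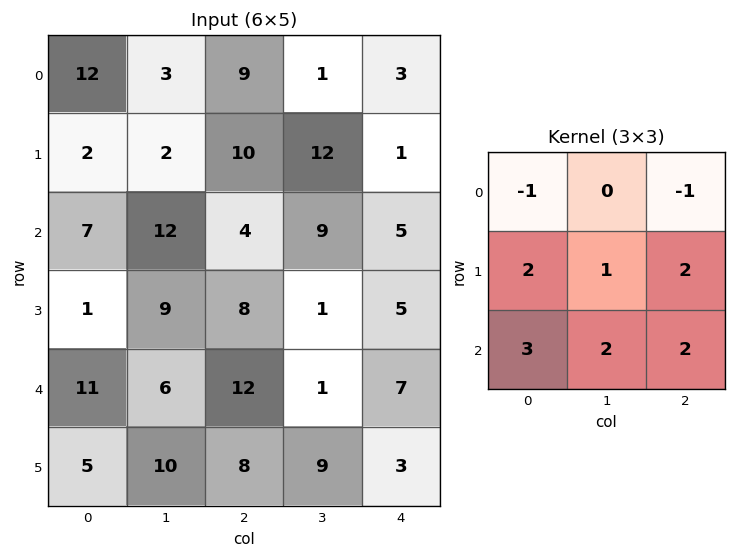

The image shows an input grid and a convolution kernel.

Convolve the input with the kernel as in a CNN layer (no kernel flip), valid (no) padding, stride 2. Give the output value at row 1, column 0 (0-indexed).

The receptive field on the input at this output position is [7 12 4 / 1 9 8 / 11 6 12]. Elementwise product with the kernel and sum: 7·-1 + 4·-1 + 1·2 + 9·1 + 8·2 + 11·3 + 6·2 + 12·2.

85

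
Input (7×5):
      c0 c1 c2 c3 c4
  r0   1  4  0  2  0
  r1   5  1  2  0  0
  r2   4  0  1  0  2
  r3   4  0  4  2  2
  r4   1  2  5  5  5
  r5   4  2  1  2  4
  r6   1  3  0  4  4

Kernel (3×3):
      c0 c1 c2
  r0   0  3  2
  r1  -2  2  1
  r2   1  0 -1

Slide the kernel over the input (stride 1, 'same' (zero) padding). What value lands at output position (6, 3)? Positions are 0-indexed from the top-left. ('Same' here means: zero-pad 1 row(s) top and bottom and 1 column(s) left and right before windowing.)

26

The receptive field on the zero-padded input at this output position is [1 2 4 / 0 4 4 / 0 0 0]. Elementwise product with the kernel and sum: 2·3 + 4·2 + 0·-2 + 4·2 + 4·1 + 0·1 + 0·-1.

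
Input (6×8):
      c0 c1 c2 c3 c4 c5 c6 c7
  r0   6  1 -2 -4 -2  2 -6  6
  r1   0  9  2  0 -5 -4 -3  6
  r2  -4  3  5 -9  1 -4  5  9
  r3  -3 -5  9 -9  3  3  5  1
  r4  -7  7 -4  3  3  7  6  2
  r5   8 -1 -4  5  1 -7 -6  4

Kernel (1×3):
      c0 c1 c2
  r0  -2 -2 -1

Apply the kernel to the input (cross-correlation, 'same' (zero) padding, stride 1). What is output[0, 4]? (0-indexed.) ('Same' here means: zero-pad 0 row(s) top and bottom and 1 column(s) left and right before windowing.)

10

The receptive field on the zero-padded input at this output position is [-4 -2 2]. Elementwise product with the kernel and sum: -4·-2 + -2·-2 + 2·-1.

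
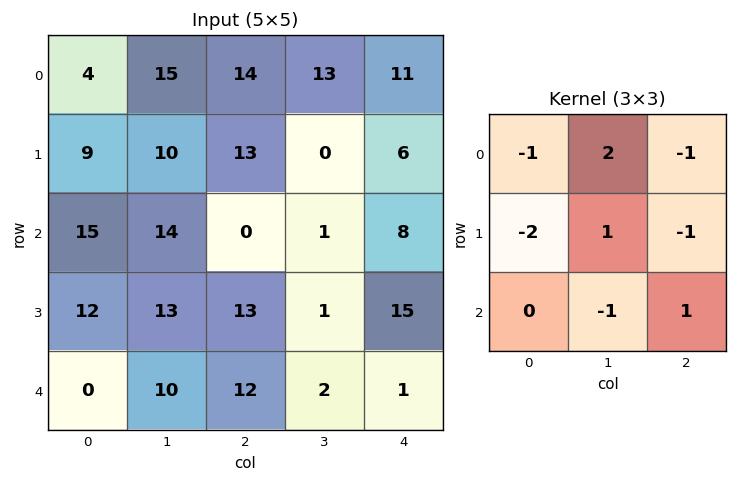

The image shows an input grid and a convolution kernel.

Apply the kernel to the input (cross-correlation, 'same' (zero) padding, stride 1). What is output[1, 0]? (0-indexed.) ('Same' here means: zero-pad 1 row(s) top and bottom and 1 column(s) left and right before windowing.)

-9

The receptive field on the zero-padded input at this output position is [0 4 15 / 0 9 10 / 0 15 14]. Elementwise product with the kernel and sum: 0·-1 + 4·2 + 15·-1 + 0·-2 + 9·1 + 10·-1 + 15·-1 + 14·1.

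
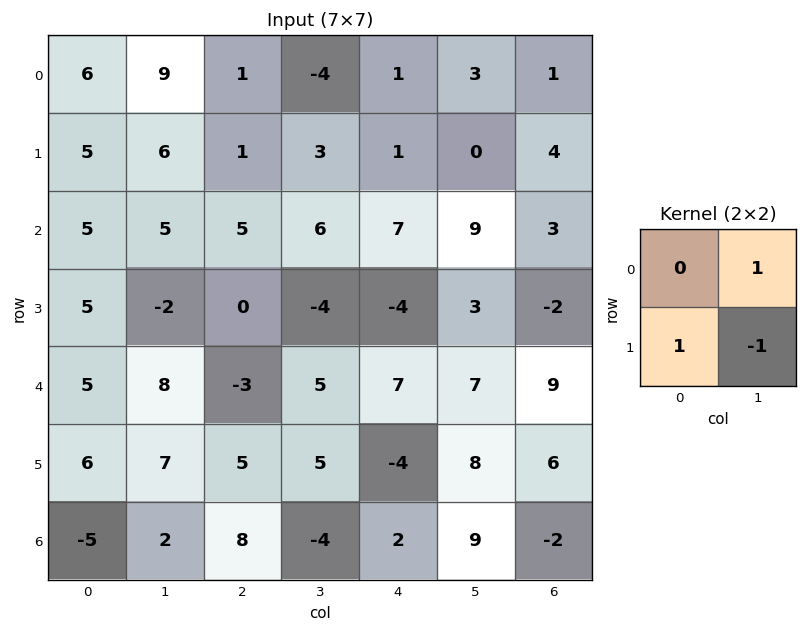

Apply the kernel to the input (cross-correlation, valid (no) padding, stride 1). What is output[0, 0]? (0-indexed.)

8

The receptive field on the input at this output position is [6 9 / 5 6]. Elementwise product with the kernel and sum: 9·1 + 5·1 + 6·-1.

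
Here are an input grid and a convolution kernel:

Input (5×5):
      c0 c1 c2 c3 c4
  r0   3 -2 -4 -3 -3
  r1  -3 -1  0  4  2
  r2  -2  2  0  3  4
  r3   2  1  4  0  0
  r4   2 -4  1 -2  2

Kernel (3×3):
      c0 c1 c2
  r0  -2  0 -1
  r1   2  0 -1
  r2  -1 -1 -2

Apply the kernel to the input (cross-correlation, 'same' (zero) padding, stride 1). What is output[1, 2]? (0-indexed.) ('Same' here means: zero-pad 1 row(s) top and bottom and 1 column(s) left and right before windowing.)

The receptive field on the zero-padded input at this output position is [-2 -4 -3 / -1 0 4 / 2 0 3]. Elementwise product with the kernel and sum: -2·-2 + -3·-1 + -1·2 + 4·-1 + 2·-1 + 0·-1 + 3·-2.

-7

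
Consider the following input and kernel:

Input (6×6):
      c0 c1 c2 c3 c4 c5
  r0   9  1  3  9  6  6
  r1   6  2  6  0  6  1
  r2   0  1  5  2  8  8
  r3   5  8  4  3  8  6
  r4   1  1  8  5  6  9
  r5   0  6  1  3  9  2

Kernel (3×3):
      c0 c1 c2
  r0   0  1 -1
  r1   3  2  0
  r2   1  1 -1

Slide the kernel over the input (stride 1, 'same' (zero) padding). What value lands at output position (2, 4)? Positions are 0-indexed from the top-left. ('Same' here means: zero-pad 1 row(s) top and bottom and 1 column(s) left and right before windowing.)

The receptive field on the zero-padded input at this output position is [0 6 1 / 2 8 8 / 3 8 6]. Elementwise product with the kernel and sum: 6·1 + 1·-1 + 2·3 + 8·2 + 3·1 + 8·1 + 6·-1.

32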